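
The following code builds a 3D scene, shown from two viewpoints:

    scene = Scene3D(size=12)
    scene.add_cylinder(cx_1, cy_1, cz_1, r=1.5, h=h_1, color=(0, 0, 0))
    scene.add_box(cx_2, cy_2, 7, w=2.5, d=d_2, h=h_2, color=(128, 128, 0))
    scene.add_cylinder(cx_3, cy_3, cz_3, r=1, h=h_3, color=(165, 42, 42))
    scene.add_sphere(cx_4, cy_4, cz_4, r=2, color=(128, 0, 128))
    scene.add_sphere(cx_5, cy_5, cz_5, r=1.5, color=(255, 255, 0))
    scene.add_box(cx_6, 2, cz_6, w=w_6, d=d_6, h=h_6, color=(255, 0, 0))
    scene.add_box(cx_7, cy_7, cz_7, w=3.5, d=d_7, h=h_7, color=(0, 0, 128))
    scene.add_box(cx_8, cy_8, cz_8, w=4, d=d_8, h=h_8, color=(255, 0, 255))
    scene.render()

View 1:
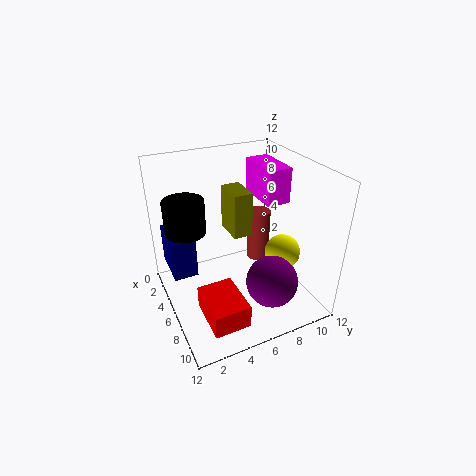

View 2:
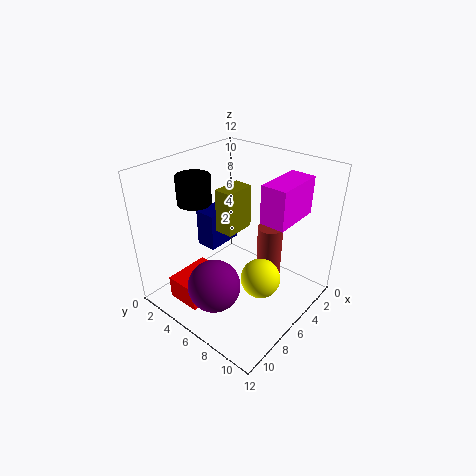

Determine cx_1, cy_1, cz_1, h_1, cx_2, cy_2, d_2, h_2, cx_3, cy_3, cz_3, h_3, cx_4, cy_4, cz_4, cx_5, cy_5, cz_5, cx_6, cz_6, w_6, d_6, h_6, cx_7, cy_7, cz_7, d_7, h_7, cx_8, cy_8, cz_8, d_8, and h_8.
cx_1 = 6.5
cy_1 = 1.5
cz_1 = 8
h_1 = 2.5
cx_2 = 5
cy_2 = 5
d_2 = 1.5
h_2 = 3.5
cx_3 = 5
cy_3 = 8.5
cz_3 = 3
h_3 = 4.5
cx_4 = 10
cy_4 = 7
cz_4 = 4
cx_5 = 7.5
cy_5 = 9.5
cz_5 = 4.5
cx_6 = 6.5
cz_6 = 0.5
w_6 = 4
d_6 = 3
h_6 = 2
cx_7 = 2
cy_7 = 0.5
cz_7 = 3
d_7 = 2
h_7 = 3.5
cx_8 = 2.5
cy_8 = 8.5
cz_8 = 8.5
d_8 = 2
h_8 = 3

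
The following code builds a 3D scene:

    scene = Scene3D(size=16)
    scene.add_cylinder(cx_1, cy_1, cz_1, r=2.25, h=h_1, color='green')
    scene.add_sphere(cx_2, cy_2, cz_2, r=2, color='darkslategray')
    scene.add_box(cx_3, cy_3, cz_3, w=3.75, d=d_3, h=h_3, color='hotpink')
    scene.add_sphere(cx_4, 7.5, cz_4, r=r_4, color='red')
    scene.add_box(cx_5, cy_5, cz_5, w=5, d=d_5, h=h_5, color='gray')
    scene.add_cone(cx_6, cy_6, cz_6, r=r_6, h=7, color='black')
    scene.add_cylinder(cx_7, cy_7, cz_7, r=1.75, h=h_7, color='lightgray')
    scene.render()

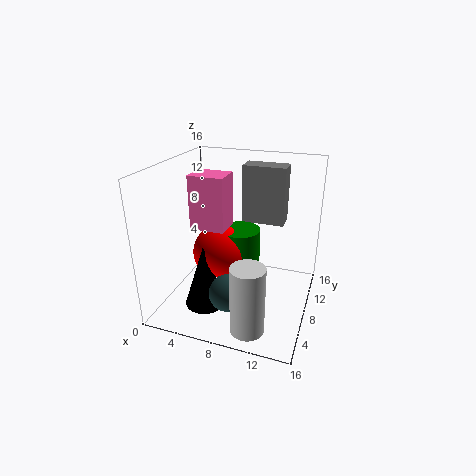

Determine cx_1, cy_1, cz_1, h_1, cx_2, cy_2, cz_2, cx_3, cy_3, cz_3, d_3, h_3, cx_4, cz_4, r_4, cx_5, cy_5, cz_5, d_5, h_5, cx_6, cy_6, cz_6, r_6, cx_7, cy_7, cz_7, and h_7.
cx_1 = 8; cy_1 = 8.75; cz_1 = 3; h_1 = 5.75; cx_2 = 8; cy_2 = 4.5; cz_2 = 3; cx_3 = 3.5; cy_3 = 5.5; cz_3 = 9.5; d_3 = 3; h_3 = 5.75; cx_4 = 6; cz_4 = 6.25; r_4 = 3; cx_5 = 7.25; cy_5 = 11.5; cz_5 = 8.5; d_5 = 2.5; h_5 = 6.75; cx_6 = 5.25; cy_6 = 4.75; cz_6 = 1; r_6 = 2.25; cx_7 = 11; cy_7 = 2.25; cz_7 = 0.75; h_7 = 7.25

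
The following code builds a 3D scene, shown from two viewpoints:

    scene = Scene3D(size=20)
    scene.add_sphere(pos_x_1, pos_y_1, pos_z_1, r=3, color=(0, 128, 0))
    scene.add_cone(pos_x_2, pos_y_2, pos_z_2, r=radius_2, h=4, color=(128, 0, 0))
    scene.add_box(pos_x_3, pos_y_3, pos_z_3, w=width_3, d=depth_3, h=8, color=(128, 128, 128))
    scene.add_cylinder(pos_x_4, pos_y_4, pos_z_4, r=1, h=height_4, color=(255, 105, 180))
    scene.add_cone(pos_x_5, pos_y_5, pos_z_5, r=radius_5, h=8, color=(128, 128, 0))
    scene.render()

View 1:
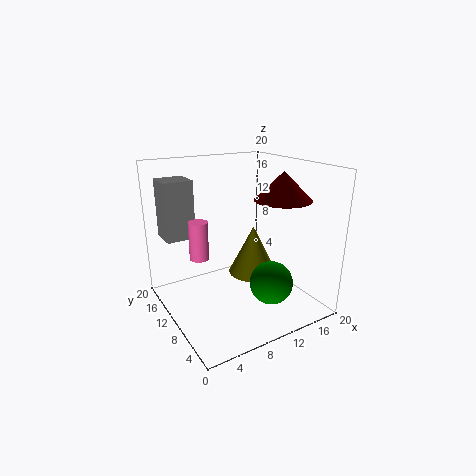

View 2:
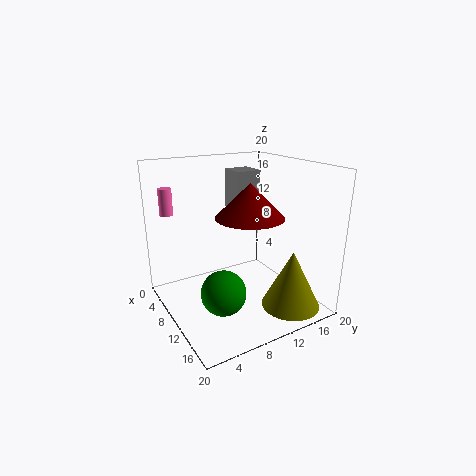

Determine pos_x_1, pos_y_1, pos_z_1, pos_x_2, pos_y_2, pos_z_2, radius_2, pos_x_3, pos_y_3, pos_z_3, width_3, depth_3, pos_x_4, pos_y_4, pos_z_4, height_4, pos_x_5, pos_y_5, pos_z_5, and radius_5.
pos_x_1 = 13
pos_y_1 = 6
pos_z_1 = 4
pos_x_2 = 16
pos_y_2 = 8
pos_z_2 = 15
radius_2 = 4
pos_x_3 = 1
pos_y_3 = 13
pos_z_3 = 10
width_3 = 4
depth_3 = 4
pos_x_4 = 1
pos_y_4 = 3
pos_z_4 = 12
height_4 = 4
pos_x_5 = 16
pos_y_5 = 15
pos_z_5 = 1
radius_5 = 4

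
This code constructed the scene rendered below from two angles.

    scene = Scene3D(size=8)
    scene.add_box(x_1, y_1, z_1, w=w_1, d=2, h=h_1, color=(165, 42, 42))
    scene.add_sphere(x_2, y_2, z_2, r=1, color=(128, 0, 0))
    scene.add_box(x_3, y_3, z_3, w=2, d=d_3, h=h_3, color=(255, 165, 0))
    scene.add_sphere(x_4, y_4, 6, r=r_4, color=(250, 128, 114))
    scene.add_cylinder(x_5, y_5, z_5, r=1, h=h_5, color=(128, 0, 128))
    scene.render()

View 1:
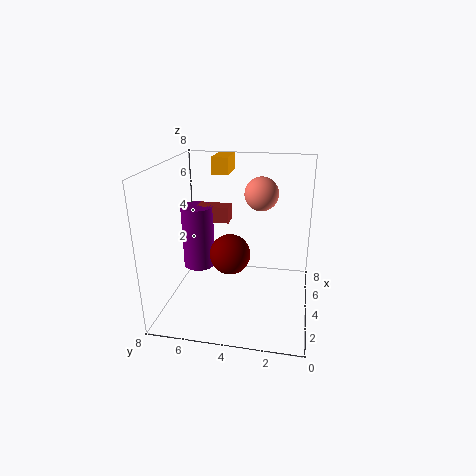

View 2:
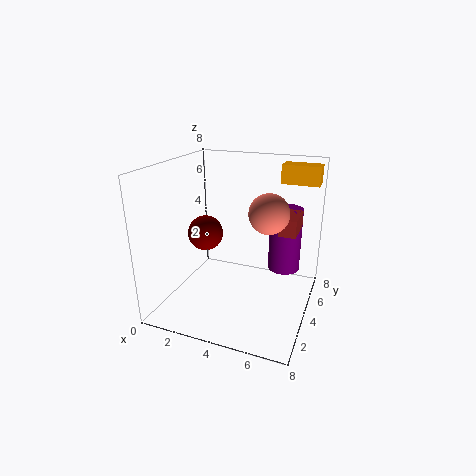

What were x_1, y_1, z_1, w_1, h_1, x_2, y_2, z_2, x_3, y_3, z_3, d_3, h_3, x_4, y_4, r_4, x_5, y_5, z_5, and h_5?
x_1 = 6, y_1 = 5, z_1 = 4, w_1 = 1, h_1 = 1, x_2 = 2, y_2 = 4, z_2 = 4, x_3 = 6, y_3 = 5, z_3 = 7, d_3 = 1, h_3 = 1, x_4 = 6, y_4 = 3, r_4 = 1, x_5 = 6, y_5 = 7, z_5 = 1, h_5 = 4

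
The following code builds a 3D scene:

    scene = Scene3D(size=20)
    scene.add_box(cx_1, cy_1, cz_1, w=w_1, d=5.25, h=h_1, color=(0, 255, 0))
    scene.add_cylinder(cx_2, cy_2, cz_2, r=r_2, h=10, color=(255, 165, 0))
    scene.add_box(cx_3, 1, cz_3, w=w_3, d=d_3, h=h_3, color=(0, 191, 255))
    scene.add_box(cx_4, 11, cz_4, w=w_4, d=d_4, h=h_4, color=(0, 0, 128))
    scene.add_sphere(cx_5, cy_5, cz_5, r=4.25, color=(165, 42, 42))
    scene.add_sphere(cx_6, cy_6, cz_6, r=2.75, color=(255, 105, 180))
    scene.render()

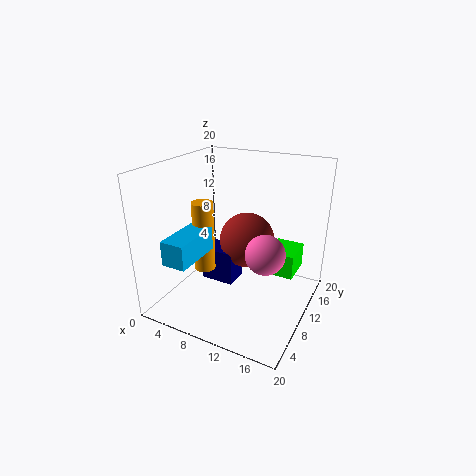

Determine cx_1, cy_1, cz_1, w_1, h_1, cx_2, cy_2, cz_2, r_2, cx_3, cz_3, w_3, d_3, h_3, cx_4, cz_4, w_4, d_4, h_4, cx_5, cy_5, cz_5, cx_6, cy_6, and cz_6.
cx_1 = 12.5; cy_1 = 14.5; cz_1 = 2.5; w_1 = 4.25; h_1 = 3.75; cx_2 = 5.5; cy_2 = 8.25; cz_2 = 5; r_2 = 1.5; cx_3 = 4; cz_3 = 8.75; w_3 = 3.25; d_3 = 6.75; h_3 = 3.25; cx_4 = 3; cz_4 = 1; w_4 = 5.25; d_4 = 3.75; h_4 = 5.25; cx_5 = 9; cy_5 = 15; cz_5 = 7.25; cx_6 = 14.25; cy_6 = 9.75; cz_6 = 8.5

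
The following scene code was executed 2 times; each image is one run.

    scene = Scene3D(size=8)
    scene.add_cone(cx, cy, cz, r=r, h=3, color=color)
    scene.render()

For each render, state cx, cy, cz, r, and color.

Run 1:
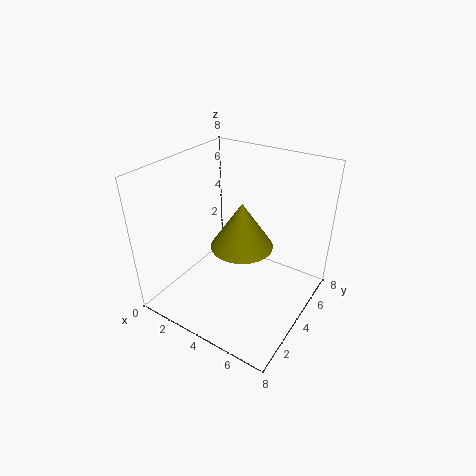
cx = 3, cy = 6, cz = 2, r = 2, color = 'olive'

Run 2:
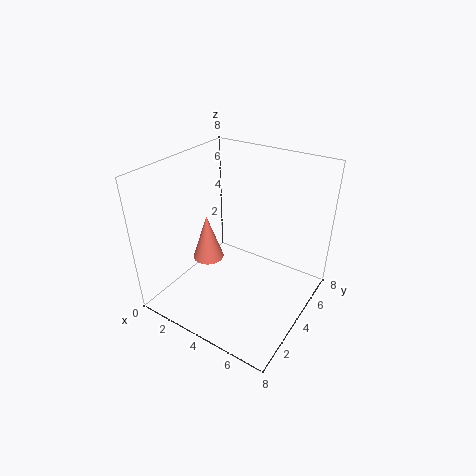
cx = 1, cy = 5, cz = 1, r = 1, color = 'salmon'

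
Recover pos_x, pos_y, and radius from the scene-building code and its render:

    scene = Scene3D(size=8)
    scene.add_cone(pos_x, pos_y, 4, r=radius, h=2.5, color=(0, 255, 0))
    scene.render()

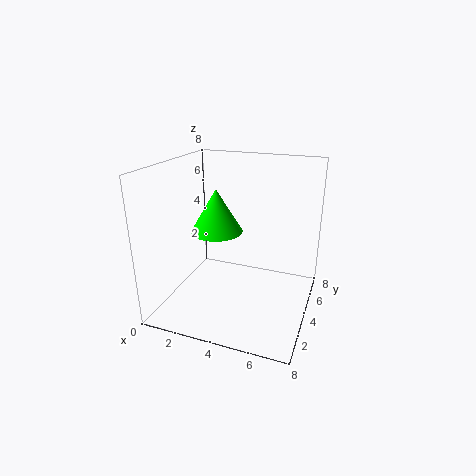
pos_x = 2.5
pos_y = 4.5
radius = 1.5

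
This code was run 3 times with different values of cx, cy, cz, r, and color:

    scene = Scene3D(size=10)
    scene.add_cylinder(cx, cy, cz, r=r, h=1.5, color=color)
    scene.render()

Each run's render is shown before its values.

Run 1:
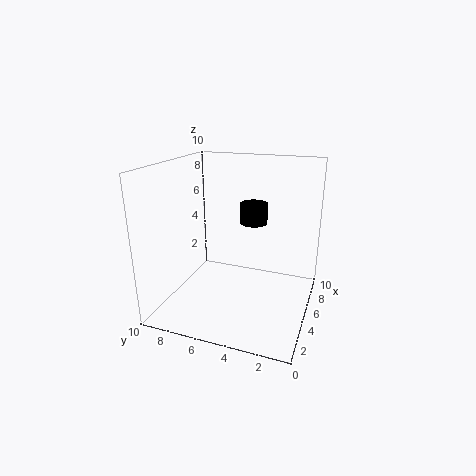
cx = 7; cy = 4.5; cz = 5.5; r = 1; color = 'black'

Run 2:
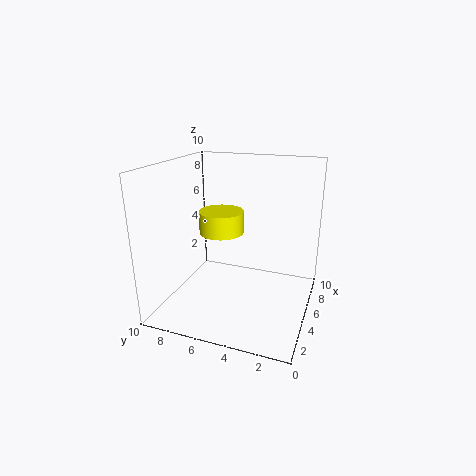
cx = 4.5; cy = 6; cz = 5.5; r = 1.5; color = 'yellow'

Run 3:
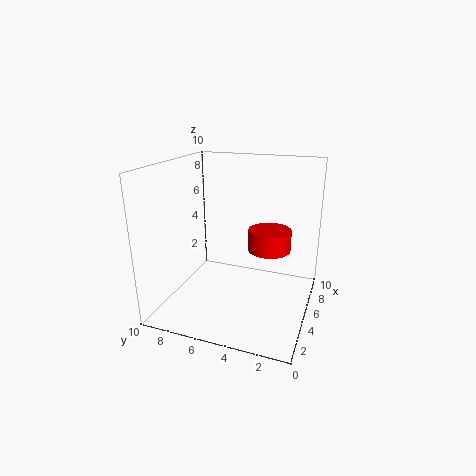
cx = 6; cy = 3; cz = 4; r = 1.5; color = 'red'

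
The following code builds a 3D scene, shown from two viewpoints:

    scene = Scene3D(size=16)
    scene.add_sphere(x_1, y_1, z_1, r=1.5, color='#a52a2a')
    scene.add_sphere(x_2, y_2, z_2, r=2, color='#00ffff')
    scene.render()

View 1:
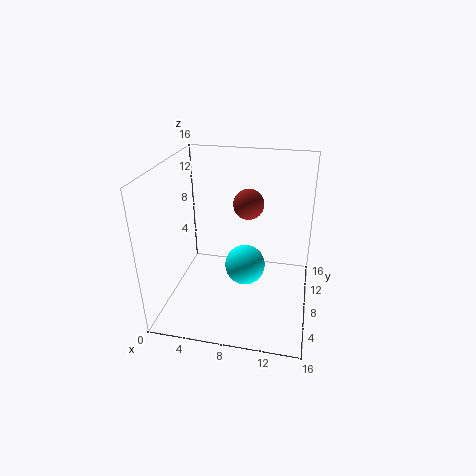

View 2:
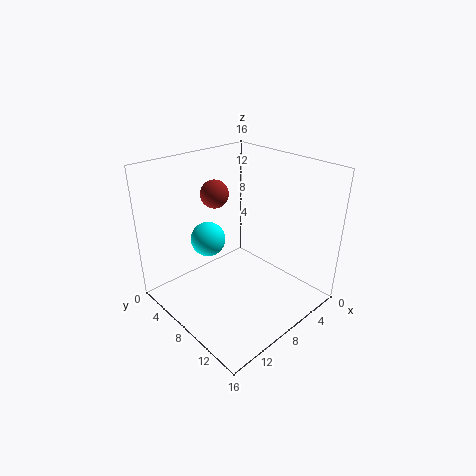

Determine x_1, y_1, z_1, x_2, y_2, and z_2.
x_1 = 9.5
y_1 = 6
z_1 = 13
x_2 = 9.5
y_2 = 4.5
z_2 = 7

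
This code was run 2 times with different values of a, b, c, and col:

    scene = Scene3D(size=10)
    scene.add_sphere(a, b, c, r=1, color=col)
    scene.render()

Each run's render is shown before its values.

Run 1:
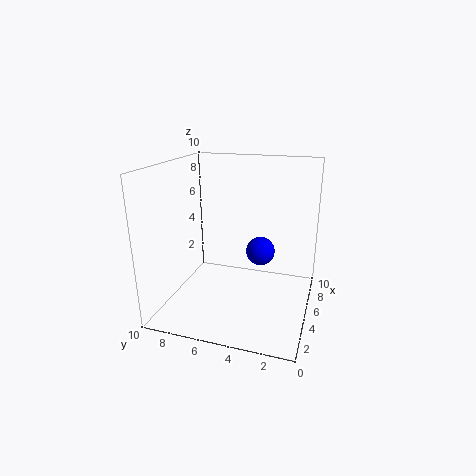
a = 5.5; b = 3.5; c = 4; col = 'blue'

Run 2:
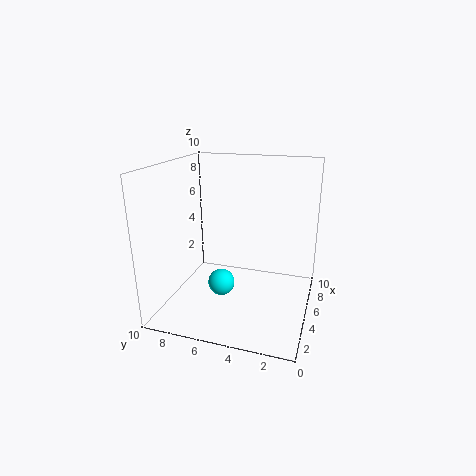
a = 5.5; b = 6.5; c = 1; col = 'cyan'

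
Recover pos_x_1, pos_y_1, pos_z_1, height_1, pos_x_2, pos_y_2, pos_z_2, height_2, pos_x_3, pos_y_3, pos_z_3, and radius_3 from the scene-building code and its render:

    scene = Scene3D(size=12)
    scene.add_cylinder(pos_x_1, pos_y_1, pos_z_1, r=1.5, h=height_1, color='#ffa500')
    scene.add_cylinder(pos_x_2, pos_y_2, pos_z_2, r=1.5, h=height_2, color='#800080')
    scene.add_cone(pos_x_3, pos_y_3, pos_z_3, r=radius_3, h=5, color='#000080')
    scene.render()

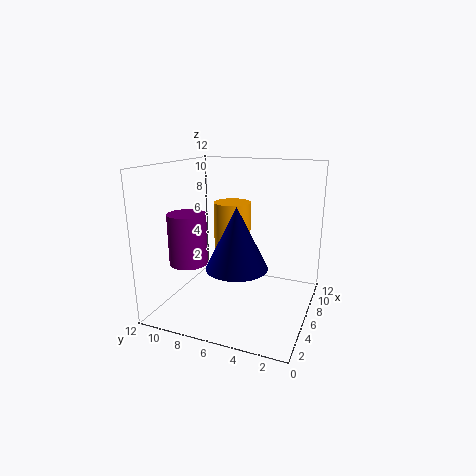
pos_x_1 = 6, pos_y_1 = 6.5, pos_z_1 = 4.5, height_1 = 4.5, pos_x_2 = 3, pos_y_2 = 9, pos_z_2 = 4.5, height_2 = 4, pos_x_3 = 4.5, pos_y_3 = 5.5, pos_z_3 = 4, radius_3 = 2.5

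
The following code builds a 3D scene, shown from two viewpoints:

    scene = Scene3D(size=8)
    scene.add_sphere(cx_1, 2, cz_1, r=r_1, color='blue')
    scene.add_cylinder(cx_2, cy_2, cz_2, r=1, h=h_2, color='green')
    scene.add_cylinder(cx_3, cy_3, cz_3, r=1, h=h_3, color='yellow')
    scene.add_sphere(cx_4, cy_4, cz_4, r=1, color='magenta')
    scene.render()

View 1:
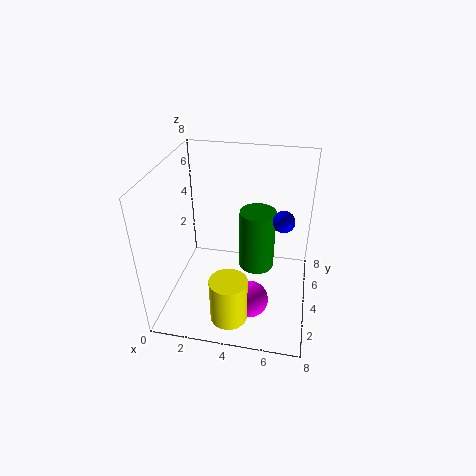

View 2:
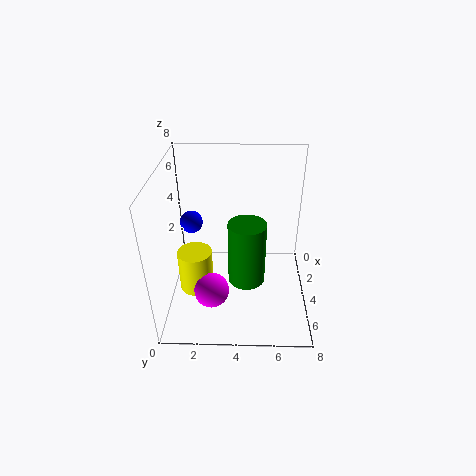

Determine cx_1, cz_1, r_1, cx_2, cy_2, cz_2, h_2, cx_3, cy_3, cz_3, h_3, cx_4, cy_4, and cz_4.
cx_1 = 6.5; cz_1 = 6.5; r_1 = 0.5; cx_2 = 5; cy_2 = 4.5; cz_2 = 2; h_2 = 3.5; cx_3 = 4; cy_3 = 1.5; cz_3 = 0.5; h_3 = 2.5; cx_4 = 5; cy_4 = 2.5; cz_4 = 1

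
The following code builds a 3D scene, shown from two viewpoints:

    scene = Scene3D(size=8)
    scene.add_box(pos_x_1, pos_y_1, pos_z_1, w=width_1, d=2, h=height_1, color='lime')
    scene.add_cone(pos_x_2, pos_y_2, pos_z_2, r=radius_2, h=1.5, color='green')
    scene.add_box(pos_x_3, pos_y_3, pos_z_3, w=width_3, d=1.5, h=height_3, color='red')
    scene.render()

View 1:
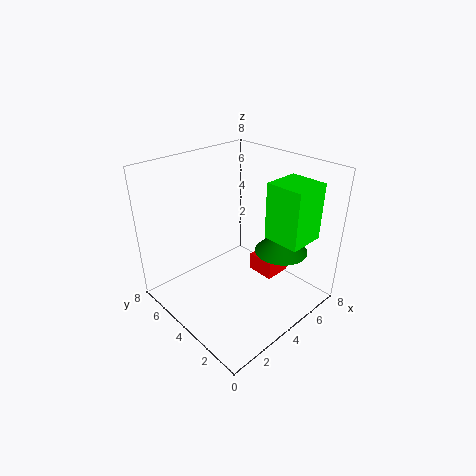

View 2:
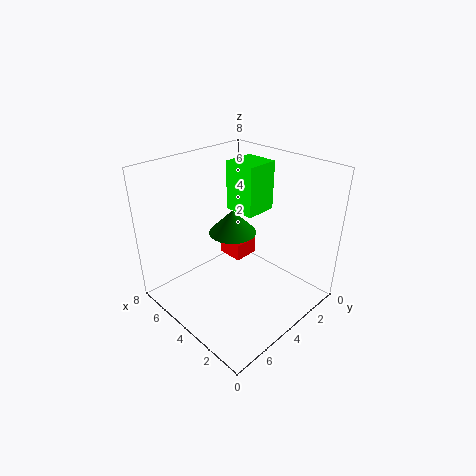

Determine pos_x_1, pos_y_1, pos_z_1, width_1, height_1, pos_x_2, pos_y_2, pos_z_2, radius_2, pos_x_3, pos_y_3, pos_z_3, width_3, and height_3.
pos_x_1 = 4.5, pos_y_1 = 0.5, pos_z_1 = 4.5, width_1 = 2, height_1 = 3, pos_x_2 = 6, pos_y_2 = 2.5, pos_z_2 = 3, radius_2 = 1.5, pos_x_3 = 4.5, pos_y_3 = 2, pos_z_3 = 2, width_3 = 1.5, height_3 = 1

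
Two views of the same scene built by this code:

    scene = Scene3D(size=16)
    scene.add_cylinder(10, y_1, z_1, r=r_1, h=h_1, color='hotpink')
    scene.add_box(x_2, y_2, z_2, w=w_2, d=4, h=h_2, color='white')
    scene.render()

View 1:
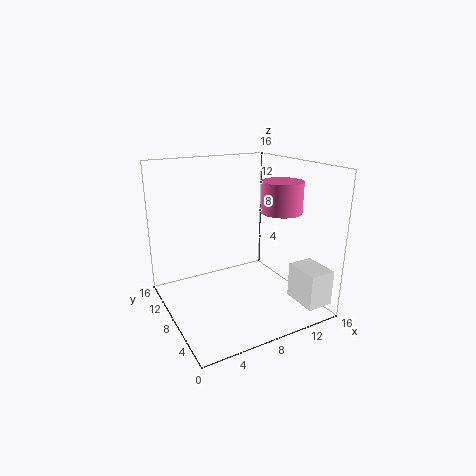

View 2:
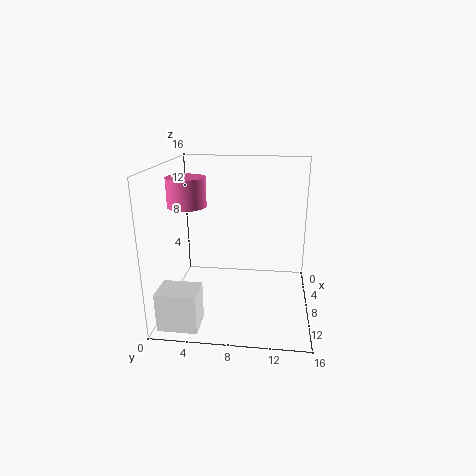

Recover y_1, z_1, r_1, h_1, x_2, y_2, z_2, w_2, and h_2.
y_1 = 3
z_1 = 12
r_1 = 2
h_1 = 3
x_2 = 13
y_2 = 1
z_2 = 1
w_2 = 3
h_2 = 4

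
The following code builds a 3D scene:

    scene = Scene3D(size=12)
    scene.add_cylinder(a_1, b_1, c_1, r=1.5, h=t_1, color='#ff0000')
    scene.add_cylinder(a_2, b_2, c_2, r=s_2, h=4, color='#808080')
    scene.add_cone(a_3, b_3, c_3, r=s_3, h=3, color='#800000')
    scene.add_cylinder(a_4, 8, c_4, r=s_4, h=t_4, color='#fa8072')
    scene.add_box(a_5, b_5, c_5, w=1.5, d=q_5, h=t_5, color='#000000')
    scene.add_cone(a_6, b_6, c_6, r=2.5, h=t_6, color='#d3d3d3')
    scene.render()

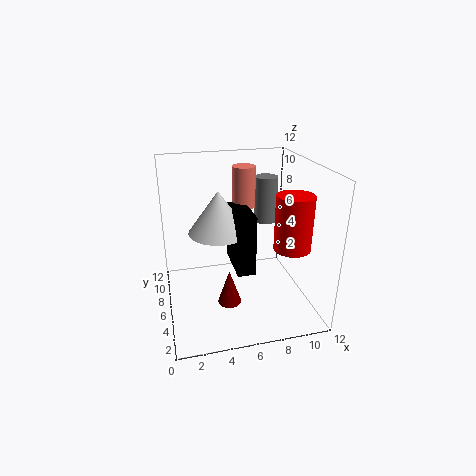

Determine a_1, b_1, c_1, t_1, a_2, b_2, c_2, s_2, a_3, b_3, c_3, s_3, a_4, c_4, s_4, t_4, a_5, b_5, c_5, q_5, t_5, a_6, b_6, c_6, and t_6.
a_1 = 10, b_1 = 4, c_1 = 5.5, t_1 = 4.5, a_2 = 9, b_2 = 8, c_2 = 6.5, s_2 = 1, a_3 = 5, b_3 = 5, c_3 = 0.5, s_3 = 1, a_4 = 7, c_4 = 8, s_4 = 1, t_4 = 3.5, a_5 = 5.5, b_5 = 4, c_5 = 3.5, q_5 = 4, t_5 = 5, a_6 = 4.5, b_6 = 6.5, c_6 = 6.5, t_6 = 3.5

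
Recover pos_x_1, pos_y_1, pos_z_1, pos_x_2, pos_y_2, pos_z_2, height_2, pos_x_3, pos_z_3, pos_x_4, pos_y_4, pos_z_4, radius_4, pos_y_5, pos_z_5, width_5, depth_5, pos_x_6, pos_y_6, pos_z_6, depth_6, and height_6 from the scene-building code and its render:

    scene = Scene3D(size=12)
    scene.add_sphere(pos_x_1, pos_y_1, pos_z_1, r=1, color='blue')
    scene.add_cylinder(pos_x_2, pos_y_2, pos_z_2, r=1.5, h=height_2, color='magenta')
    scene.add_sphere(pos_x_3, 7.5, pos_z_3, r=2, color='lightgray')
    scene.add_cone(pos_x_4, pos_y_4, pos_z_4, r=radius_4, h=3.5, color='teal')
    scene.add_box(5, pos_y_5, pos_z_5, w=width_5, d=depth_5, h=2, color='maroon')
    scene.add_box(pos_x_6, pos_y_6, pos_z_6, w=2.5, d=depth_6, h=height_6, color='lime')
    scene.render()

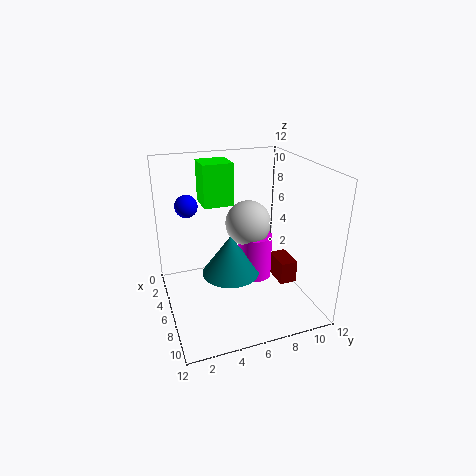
pos_x_1 = 2.5, pos_y_1 = 2.5, pos_z_1 = 8, pos_x_2 = 5, pos_y_2 = 8, pos_z_2 = 1.5, height_2 = 4, pos_x_3 = 4.5, pos_z_3 = 6.5, pos_x_4 = 5.5, pos_y_4 = 5.5, pos_z_4 = 2.5, radius_4 = 2.5, pos_y_5 = 9.5, pos_z_5 = 1.5, width_5 = 2.5, depth_5 = 1.5, pos_x_6 = 2.5, pos_y_6 = 3.5, pos_z_6 = 8.5, depth_6 = 2.5, height_6 = 3.5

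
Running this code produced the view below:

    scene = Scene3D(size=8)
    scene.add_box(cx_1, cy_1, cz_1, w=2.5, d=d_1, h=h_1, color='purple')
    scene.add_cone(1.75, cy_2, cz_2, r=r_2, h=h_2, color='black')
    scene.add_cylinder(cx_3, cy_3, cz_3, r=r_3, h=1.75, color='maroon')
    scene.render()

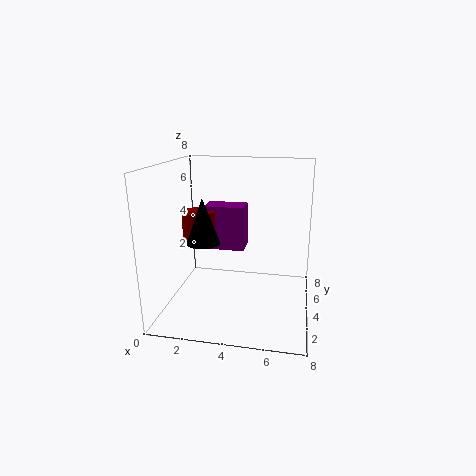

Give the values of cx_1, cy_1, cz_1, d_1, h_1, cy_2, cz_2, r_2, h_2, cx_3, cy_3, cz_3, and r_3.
cx_1 = 1.5; cy_1 = 5.75; cz_1 = 2.5; d_1 = 1.5; h_1 = 2.75; cy_2 = 4.75; cz_2 = 3.25; r_2 = 1; h_2 = 2.75; cx_3 = 1.25; cy_3 = 5.5; cz_3 = 3.25; r_3 = 1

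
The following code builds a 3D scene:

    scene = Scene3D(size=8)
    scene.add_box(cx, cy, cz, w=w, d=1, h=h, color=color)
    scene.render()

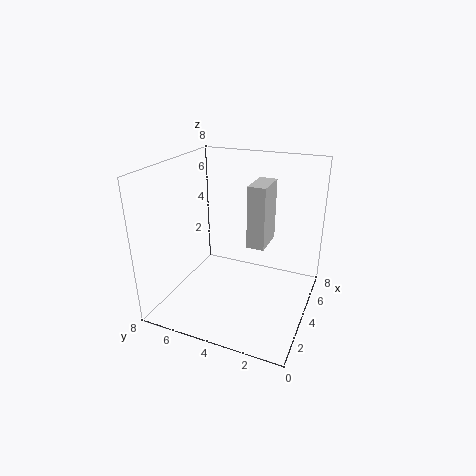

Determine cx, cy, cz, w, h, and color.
cx = 4, cy = 2.5, cz = 3.5, w = 2, h = 3.5, color = 'lightgray'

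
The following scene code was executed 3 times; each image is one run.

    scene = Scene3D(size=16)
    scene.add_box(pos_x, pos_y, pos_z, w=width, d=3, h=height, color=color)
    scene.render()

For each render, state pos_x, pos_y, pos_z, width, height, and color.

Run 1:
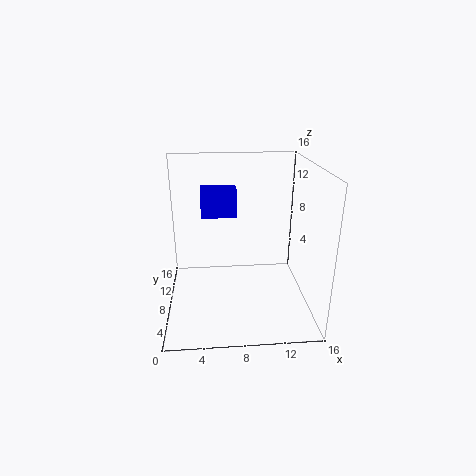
pos_x = 4, pos_y = 9, pos_z = 10, width = 4, height = 3, color = 'blue'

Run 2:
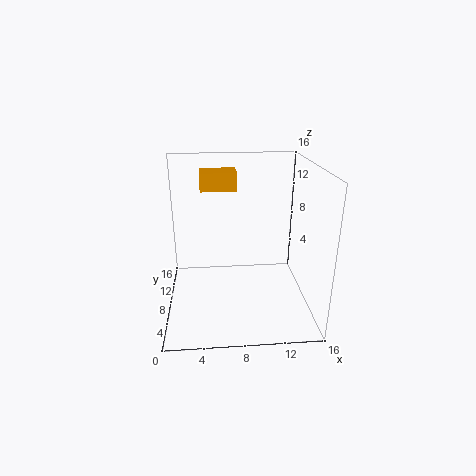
pos_x = 4, pos_y = 9, pos_z = 13, width = 4, height = 2, color = 'orange'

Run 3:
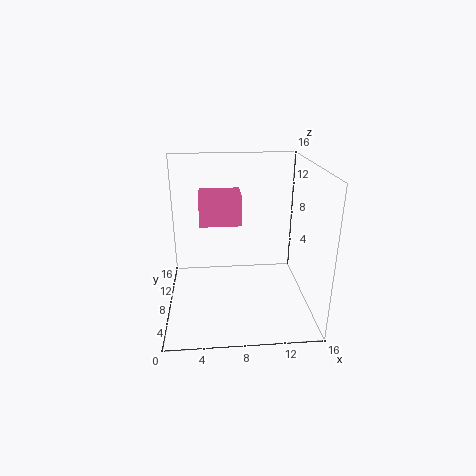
pos_x = 4, pos_y = 4, pos_z = 11, width = 4, height = 3, color = 'hotpink'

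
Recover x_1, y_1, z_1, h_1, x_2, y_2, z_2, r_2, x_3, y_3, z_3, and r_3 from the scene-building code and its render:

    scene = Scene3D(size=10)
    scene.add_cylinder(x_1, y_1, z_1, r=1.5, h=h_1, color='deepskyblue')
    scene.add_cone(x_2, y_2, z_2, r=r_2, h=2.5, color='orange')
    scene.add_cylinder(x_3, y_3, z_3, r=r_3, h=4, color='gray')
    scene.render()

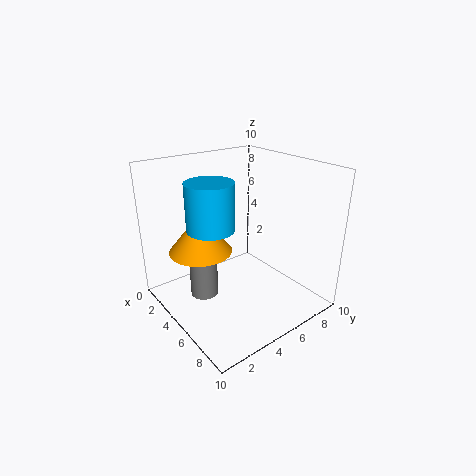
x_1 = 5.5; y_1 = 2.5; z_1 = 6.5; h_1 = 3; x_2 = 5; y_2 = 2; z_2 = 5; r_2 = 2; x_3 = 3.5; y_3 = 3; z_3 = 0.5; r_3 = 1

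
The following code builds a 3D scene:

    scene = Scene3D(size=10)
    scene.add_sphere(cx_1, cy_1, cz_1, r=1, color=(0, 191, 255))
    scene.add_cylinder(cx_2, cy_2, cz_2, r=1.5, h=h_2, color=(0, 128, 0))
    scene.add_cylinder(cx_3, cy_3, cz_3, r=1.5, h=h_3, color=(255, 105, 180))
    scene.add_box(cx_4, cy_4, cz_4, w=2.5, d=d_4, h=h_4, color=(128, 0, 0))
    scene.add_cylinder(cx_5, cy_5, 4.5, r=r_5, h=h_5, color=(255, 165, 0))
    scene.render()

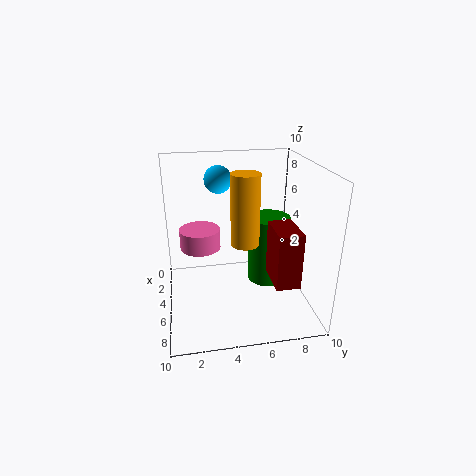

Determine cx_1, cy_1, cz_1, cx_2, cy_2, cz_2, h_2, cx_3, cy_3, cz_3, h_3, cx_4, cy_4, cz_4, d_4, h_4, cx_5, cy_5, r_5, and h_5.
cx_1 = 2.5, cy_1 = 4, cz_1 = 8.5, cx_2 = 4, cy_2 = 7.5, cz_2 = 1, h_2 = 5, cx_3 = 3, cy_3 = 2.5, cz_3 = 3.5, h_3 = 1.5, cx_4 = 7, cy_4 = 6.5, cz_4 = 3.5, d_4 = 1.5, h_4 = 3.5, cx_5 = 5, cy_5 = 5.5, r_5 = 1, h_5 = 5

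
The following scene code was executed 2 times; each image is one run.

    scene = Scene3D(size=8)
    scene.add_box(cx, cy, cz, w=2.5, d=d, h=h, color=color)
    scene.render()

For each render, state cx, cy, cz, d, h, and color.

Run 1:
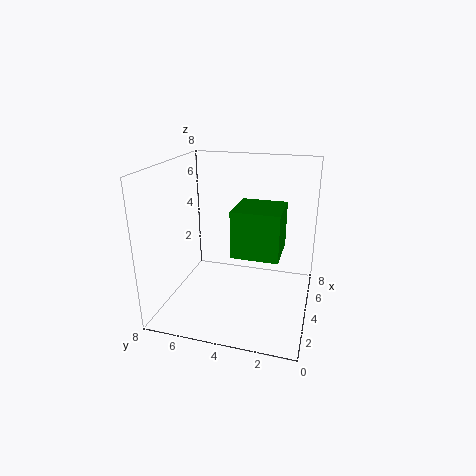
cx = 2.5
cy = 1.5
cz = 3.5
d = 2.5
h = 2.5
color = 'green'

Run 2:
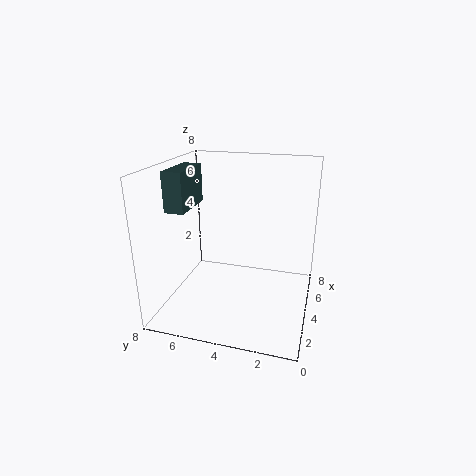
cx = 1.5
cy = 6
cz = 6
d = 1
h = 2
color = 'darkslategray'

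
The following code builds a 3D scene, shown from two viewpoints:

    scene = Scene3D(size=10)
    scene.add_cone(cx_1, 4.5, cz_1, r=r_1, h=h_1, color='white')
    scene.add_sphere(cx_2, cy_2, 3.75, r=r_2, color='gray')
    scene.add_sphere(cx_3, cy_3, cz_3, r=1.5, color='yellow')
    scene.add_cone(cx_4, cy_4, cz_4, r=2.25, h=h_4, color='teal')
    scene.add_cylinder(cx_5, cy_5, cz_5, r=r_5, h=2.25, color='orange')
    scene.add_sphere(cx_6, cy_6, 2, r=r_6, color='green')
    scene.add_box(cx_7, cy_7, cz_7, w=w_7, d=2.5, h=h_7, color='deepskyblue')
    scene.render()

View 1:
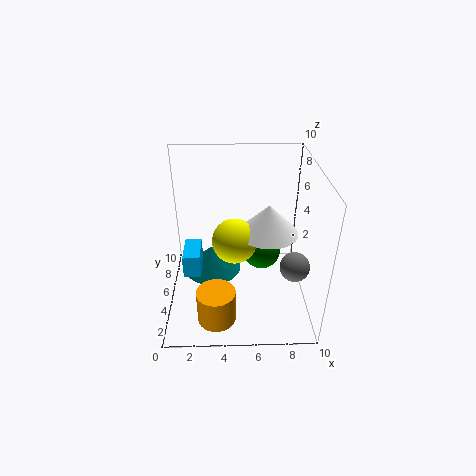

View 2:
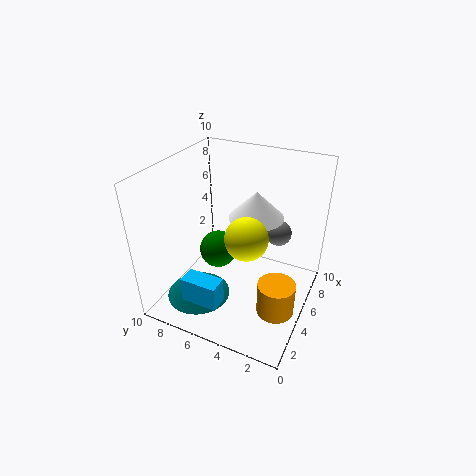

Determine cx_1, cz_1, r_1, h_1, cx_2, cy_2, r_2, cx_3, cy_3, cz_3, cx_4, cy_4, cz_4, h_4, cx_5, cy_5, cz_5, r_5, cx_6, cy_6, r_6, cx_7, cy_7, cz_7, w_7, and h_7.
cx_1 = 7
cz_1 = 5.75
r_1 = 2
h_1 = 2
cx_2 = 8.75
cy_2 = 3.25
r_2 = 1
cx_3 = 4.75
cy_3 = 4.25
cz_3 = 5.25
cx_4 = 3
cy_4 = 7.25
cz_4 = 0.75
h_4 = 2
cx_5 = 3.5
cy_5 = 1.5
cz_5 = 1
r_5 = 1.25
cx_6 = 7
cy_6 = 7.75
r_6 = 1.5
cx_7 = 1
cy_7 = 4.75
cz_7 = 1.75
w_7 = 1.25
h_7 = 1.75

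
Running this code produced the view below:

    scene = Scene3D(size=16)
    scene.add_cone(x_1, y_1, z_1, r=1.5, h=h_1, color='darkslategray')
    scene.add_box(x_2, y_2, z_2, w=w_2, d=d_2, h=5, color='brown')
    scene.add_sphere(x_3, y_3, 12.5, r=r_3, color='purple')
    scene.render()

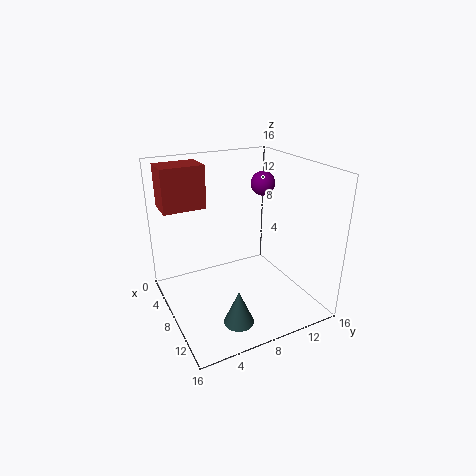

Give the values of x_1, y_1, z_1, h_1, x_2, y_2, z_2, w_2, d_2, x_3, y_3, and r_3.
x_1 = 14
y_1 = 5
z_1 = 2
h_1 = 3.5
x_2 = 0.5
y_2 = 1
z_2 = 10.5
w_2 = 3.5
d_2 = 5
x_3 = 4
y_3 = 13.5
r_3 = 1.5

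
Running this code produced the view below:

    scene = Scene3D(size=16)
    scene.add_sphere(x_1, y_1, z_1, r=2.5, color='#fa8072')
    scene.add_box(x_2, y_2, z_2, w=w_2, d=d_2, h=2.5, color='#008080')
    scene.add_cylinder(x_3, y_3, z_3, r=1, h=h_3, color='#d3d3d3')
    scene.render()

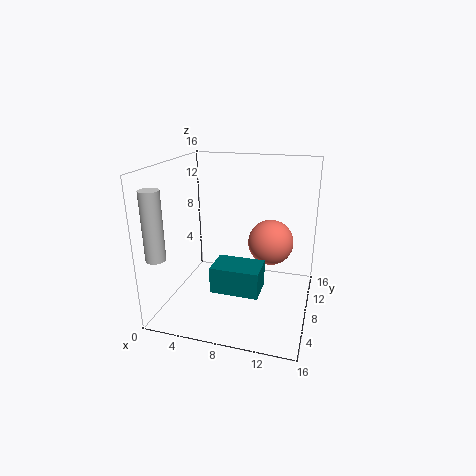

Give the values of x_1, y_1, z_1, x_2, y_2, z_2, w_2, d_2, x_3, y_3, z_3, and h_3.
x_1 = 11.5
y_1 = 9
z_1 = 7.5
x_2 = 7.5
y_2 = 0.5
z_2 = 5.5
w_2 = 4.5
d_2 = 3
x_3 = 1.5
y_3 = 1.5
z_3 = 7.5
h_3 = 7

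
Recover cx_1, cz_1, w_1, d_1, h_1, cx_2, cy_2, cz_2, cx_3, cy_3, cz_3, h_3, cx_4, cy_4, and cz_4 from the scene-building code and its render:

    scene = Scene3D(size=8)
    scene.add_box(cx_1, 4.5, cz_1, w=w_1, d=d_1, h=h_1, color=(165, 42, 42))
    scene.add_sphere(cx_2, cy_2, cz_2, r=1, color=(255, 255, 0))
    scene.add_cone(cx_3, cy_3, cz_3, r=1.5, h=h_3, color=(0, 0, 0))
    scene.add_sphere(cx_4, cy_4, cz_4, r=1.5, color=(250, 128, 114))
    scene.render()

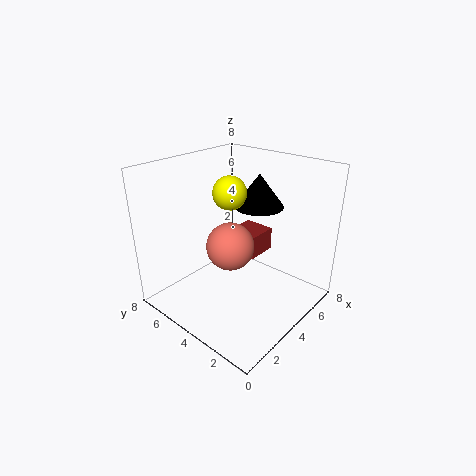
cx_1 = 6
cz_1 = 1.5
w_1 = 2
d_1 = 2
h_1 = 1.5
cx_2 = 5
cy_2 = 5.5
cz_2 = 6
cx_3 = 6.5
cy_3 = 4.5
cz_3 = 5
h_3 = 2
cx_4 = 5
cy_4 = 5.5
cz_4 = 2.5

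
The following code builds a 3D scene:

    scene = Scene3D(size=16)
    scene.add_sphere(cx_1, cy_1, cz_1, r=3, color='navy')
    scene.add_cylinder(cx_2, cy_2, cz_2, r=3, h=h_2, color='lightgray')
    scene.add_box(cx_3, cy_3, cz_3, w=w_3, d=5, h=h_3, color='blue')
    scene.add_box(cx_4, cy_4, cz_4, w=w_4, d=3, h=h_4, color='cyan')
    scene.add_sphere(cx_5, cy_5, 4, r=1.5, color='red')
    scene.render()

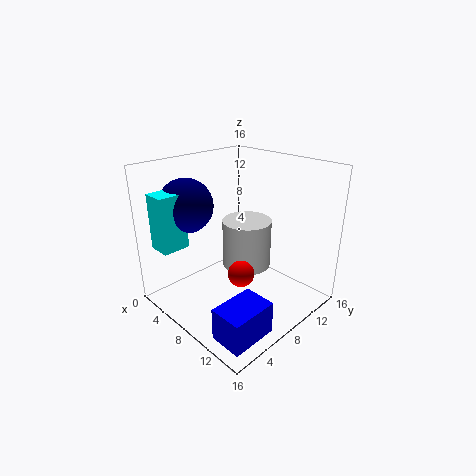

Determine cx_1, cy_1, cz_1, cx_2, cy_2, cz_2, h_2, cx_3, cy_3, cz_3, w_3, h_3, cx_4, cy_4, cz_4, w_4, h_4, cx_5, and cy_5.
cx_1 = 3.5, cy_1 = 4.5, cz_1 = 11.5, cx_2 = 6, cy_2 = 11.5, cz_2 = 2.5, h_2 = 6, cx_3 = 11.5, cy_3 = 1, cz_3 = 0.5, w_3 = 3.5, h_3 = 3.5, cx_4 = 2.5, cy_4 = 0.5, cz_4 = 7.5, w_4 = 2.5, h_4 = 6, cx_5 = 9, cy_5 = 7.5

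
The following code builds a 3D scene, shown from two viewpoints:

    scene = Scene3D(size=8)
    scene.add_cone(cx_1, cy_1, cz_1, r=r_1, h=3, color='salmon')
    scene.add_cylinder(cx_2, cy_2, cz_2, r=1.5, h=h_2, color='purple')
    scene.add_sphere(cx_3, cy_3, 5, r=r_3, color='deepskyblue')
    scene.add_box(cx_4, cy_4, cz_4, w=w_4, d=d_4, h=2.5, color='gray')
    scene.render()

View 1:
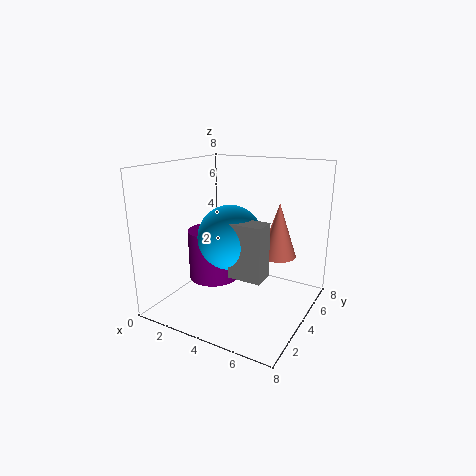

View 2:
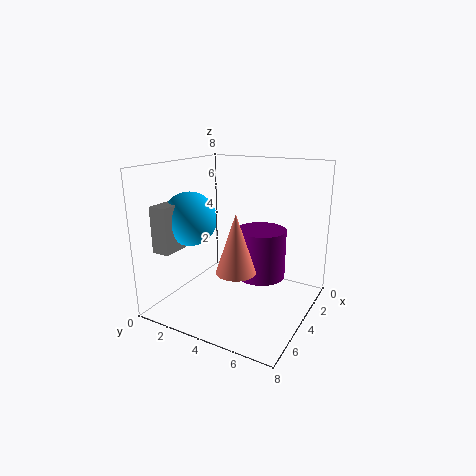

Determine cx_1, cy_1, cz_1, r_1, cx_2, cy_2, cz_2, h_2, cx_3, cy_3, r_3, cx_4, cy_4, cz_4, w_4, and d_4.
cx_1 = 6, cy_1 = 5, cz_1 = 3, r_1 = 1, cx_2 = 2, cy_2 = 4.5, cz_2 = 1, h_2 = 3, cx_3 = 5, cy_3 = 1.5, r_3 = 1.5, cx_4 = 5.5, cy_4 = 0.5, cz_4 = 3.5, w_4 = 1.5, d_4 = 1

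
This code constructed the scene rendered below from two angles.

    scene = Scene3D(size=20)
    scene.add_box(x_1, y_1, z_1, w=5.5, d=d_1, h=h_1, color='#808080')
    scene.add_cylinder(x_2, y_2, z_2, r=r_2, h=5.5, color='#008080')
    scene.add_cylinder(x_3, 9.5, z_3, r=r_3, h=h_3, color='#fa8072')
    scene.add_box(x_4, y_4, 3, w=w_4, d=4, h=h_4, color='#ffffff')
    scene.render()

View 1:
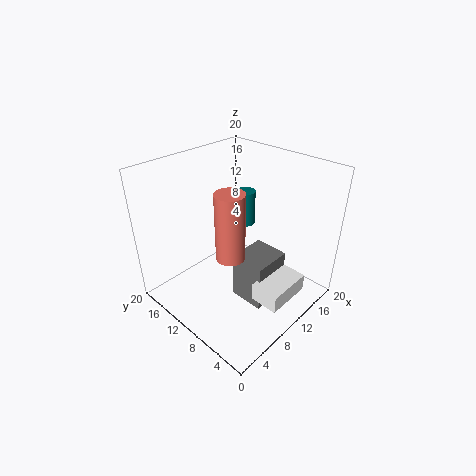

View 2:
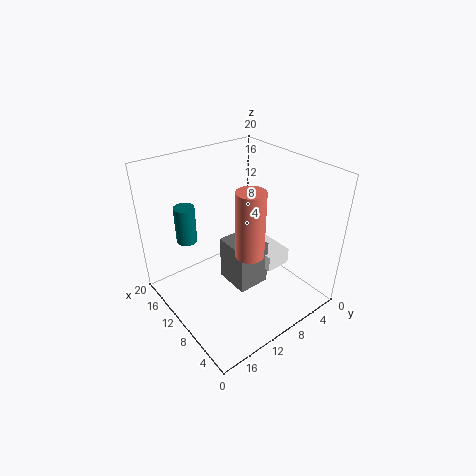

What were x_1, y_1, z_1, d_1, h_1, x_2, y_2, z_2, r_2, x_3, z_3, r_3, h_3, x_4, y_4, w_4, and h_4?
x_1 = 9, y_1 = 5, z_1 = 0.5, d_1 = 5, h_1 = 7, x_2 = 16.5, y_2 = 14.5, z_2 = 8, r_2 = 1.5, x_3 = 8, z_3 = 8, r_3 = 2, h_3 = 9.5, x_4 = 8, y_4 = 1.5, w_4 = 6.5, h_4 = 2.5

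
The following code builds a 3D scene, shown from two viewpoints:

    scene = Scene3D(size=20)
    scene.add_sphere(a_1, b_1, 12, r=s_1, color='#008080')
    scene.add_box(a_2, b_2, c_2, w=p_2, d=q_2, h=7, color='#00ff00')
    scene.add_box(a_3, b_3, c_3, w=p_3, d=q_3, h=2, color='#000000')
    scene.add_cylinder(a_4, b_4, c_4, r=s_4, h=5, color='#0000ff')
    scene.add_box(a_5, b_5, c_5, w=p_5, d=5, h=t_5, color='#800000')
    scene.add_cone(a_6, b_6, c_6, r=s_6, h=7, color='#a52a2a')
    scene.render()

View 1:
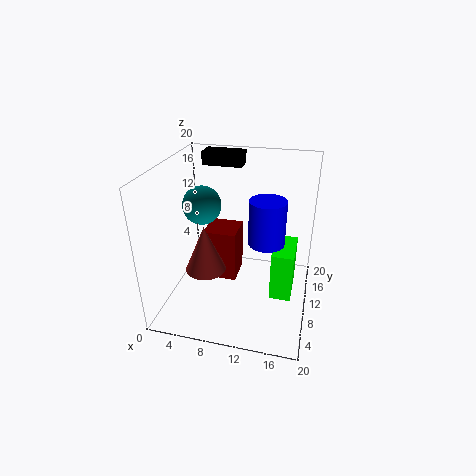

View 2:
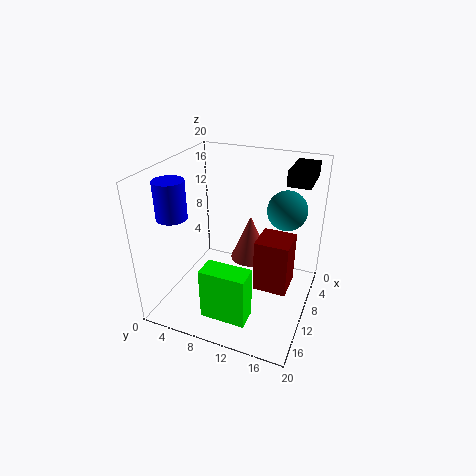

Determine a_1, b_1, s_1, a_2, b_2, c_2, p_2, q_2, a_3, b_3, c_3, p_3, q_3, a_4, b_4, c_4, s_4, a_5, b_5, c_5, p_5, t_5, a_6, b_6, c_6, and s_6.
a_1 = 3
b_1 = 15
s_1 = 3
a_2 = 15
b_2 = 8
c_2 = 2
p_2 = 3
q_2 = 6
a_3 = 3
b_3 = 16
c_3 = 18
p_3 = 6
q_3 = 3
a_4 = 15
b_4 = 3
c_4 = 14
s_4 = 2
a_5 = 4
b_5 = 12
c_5 = 1
p_5 = 5
t_5 = 8
a_6 = 5
b_6 = 10
c_6 = 4
s_6 = 3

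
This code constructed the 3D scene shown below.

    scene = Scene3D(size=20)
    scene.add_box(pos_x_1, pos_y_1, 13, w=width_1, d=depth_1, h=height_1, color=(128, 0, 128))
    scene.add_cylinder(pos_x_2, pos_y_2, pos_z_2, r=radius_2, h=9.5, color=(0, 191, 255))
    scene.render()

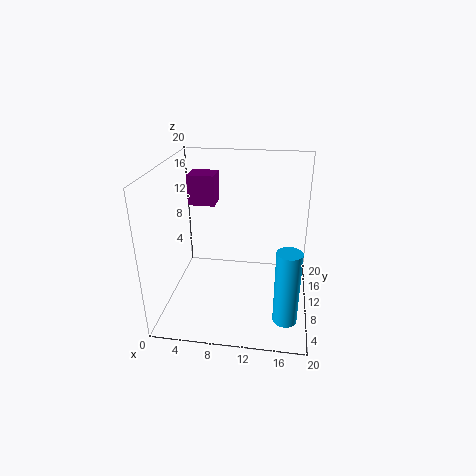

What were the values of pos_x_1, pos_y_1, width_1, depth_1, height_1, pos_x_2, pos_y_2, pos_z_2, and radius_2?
pos_x_1 = 2; pos_y_1 = 13.5; width_1 = 4; depth_1 = 3.5; height_1 = 4.5; pos_x_2 = 17; pos_y_2 = 2.5; pos_z_2 = 3; radius_2 = 1.5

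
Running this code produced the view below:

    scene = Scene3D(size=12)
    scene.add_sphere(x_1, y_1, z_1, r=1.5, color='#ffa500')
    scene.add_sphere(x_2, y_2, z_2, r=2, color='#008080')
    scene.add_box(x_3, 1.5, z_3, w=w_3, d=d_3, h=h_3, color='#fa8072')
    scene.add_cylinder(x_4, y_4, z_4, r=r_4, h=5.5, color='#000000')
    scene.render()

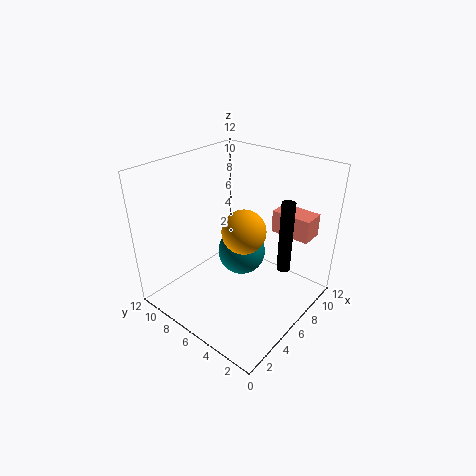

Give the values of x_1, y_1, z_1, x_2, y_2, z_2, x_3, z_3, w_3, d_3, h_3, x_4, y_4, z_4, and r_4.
x_1 = 3, y_1 = 3, z_1 = 9, x_2 = 6.5, y_2 = 6, z_2 = 4.5, x_3 = 9.5, z_3 = 5.5, w_3 = 2, d_3 = 3.5, h_3 = 2, x_4 = 6, y_4 = 1.5, z_4 = 5, r_4 = 0.5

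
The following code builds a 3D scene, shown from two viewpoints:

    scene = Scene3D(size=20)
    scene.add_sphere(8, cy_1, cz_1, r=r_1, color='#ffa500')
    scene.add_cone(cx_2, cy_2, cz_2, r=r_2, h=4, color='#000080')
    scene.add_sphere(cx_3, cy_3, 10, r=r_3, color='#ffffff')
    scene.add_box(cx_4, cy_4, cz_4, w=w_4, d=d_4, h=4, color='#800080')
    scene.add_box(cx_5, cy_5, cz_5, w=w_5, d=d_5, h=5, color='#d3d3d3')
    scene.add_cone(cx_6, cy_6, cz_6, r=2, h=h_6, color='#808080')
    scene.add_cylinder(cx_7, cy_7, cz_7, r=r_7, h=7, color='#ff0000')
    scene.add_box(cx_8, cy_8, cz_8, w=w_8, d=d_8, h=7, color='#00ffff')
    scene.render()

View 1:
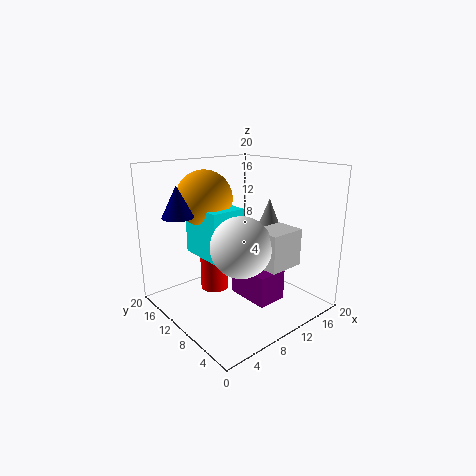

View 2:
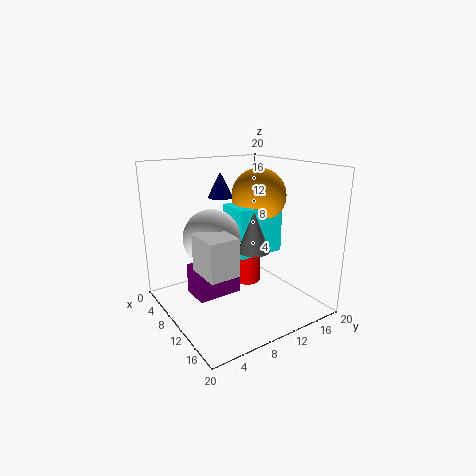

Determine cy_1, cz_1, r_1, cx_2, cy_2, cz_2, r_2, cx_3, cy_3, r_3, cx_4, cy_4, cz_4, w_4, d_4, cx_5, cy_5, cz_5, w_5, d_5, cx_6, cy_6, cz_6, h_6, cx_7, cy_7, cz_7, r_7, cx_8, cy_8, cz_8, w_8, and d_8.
cy_1 = 15; cz_1 = 15; r_1 = 4; cx_2 = 2; cy_2 = 12; cz_2 = 14; r_2 = 2; cx_3 = 8; cy_3 = 7; r_3 = 4; cx_4 = 8; cy_4 = 3; cz_4 = 3; w_4 = 4; d_4 = 6; cx_5 = 10; cy_5 = 3; cz_5 = 7; w_5 = 5; d_5 = 4; cx_6 = 15; cy_6 = 9; cz_6 = 10; h_6 = 5; cx_7 = 8; cy_7 = 13; cz_7 = 2; r_7 = 2; cx_8 = 6; cy_8 = 10; cz_8 = 7; w_8 = 5; d_8 = 7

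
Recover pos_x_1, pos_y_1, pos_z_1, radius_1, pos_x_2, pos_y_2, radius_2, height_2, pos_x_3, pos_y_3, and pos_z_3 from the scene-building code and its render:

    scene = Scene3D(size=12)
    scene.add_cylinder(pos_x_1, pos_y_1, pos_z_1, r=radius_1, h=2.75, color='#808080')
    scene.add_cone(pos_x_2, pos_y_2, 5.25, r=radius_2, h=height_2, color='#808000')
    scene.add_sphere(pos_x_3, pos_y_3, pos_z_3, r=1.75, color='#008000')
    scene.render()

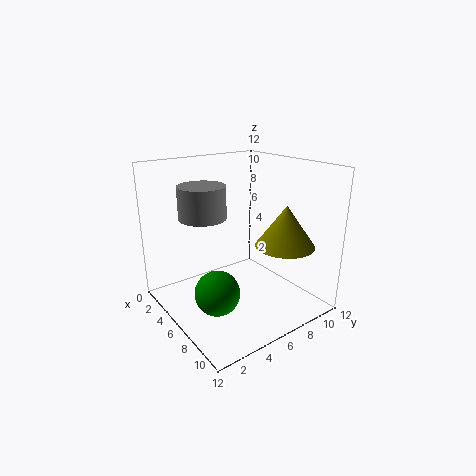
pos_x_1 = 3.75; pos_y_1 = 4; pos_z_1 = 7.5; radius_1 = 2; pos_x_2 = 8.25; pos_y_2 = 9.25; radius_2 = 2.5; height_2 = 3.5; pos_x_3 = 7.75; pos_y_3 = 2.75; pos_z_3 = 2.75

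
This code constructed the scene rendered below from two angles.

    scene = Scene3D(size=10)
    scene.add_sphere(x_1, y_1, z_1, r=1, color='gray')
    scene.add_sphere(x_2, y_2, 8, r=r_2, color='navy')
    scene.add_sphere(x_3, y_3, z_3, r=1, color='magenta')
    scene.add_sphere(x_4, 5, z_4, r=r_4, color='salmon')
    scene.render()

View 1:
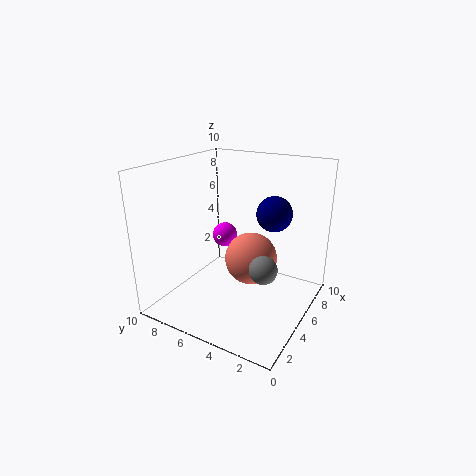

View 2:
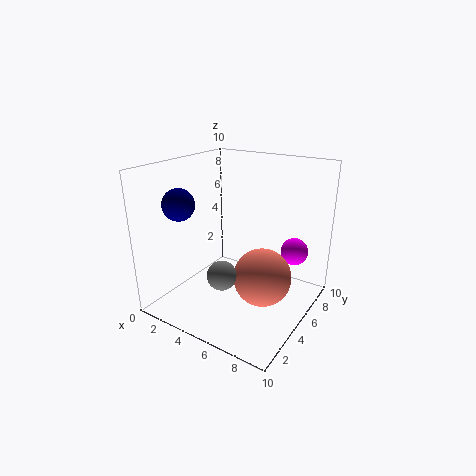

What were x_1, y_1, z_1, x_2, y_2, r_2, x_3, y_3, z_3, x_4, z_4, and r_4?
x_1 = 5; y_1 = 3; z_1 = 3; x_2 = 3; y_2 = 1.5; r_2 = 1; x_3 = 8; y_3 = 8; z_3 = 3.5; x_4 = 7; z_4 = 2.5; r_4 = 2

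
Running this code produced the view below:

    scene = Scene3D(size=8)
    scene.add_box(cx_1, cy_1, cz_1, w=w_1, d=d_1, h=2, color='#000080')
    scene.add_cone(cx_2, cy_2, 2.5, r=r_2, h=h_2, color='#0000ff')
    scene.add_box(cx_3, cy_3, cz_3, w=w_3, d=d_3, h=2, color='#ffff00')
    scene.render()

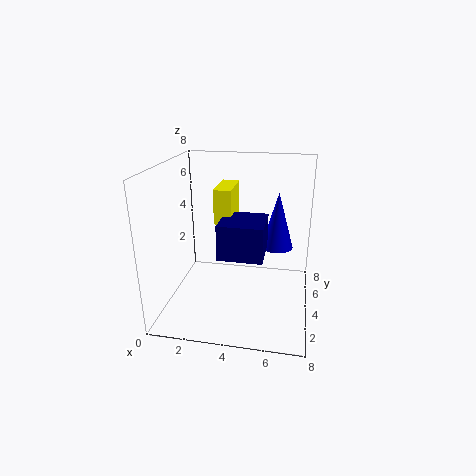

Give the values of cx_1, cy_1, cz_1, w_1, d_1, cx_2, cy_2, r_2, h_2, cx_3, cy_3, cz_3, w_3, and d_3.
cx_1 = 3; cy_1 = 3; cz_1 = 3; w_1 = 2.5; d_1 = 2.5; cx_2 = 6; cy_2 = 6.5; r_2 = 1; h_2 = 3.5; cx_3 = 2.5; cy_3 = 4.5; cz_3 = 4.5; w_3 = 1; d_3 = 2.5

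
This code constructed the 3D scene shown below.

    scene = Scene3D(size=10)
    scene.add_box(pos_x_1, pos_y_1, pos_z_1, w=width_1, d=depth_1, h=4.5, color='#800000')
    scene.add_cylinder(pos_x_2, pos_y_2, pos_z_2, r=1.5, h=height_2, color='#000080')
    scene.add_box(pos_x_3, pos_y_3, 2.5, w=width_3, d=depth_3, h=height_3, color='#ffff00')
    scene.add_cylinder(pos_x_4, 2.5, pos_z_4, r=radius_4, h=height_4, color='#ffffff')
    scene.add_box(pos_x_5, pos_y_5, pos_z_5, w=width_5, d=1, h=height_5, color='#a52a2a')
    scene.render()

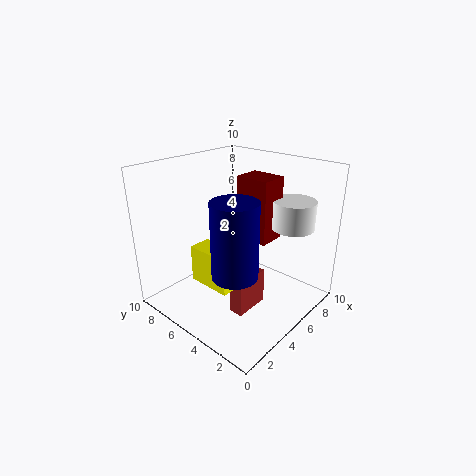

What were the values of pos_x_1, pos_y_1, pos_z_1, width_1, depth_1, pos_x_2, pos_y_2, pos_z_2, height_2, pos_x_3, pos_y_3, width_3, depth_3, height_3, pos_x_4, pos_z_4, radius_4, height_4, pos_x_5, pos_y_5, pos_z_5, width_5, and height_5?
pos_x_1 = 6; pos_y_1 = 3.5; pos_z_1 = 4.5; width_1 = 2; depth_1 = 2.5; pos_x_2 = 3; pos_y_2 = 3.5; pos_z_2 = 3.5; height_2 = 5; pos_x_3 = 2; pos_y_3 = 3.5; width_3 = 1.5; depth_3 = 3; height_3 = 2.5; pos_x_4 = 8; pos_z_4 = 5.5; radius_4 = 1.5; height_4 = 2; pos_x_5 = 3; pos_y_5 = 3; pos_z_5 = 0.5; width_5 = 2.5; height_5 = 2.5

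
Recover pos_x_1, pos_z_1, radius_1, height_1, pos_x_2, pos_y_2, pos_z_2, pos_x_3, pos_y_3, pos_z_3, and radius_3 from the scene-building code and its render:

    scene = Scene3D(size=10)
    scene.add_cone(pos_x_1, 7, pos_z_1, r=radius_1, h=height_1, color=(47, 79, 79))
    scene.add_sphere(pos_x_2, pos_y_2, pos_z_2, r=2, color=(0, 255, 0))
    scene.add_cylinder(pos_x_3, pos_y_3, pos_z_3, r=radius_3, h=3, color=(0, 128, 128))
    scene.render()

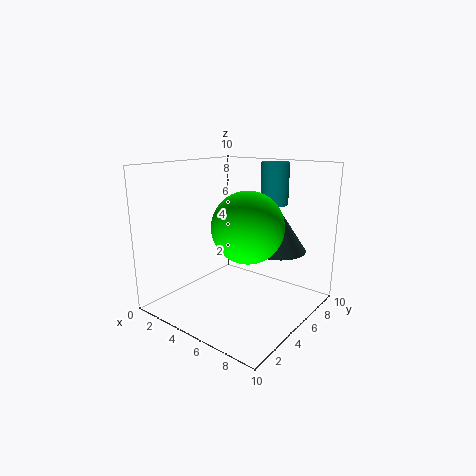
pos_x_1 = 7; pos_z_1 = 4; radius_1 = 2; height_1 = 3; pos_x_2 = 8; pos_y_2 = 2; pos_z_2 = 7; pos_x_3 = 6; pos_y_3 = 8; pos_z_3 = 7; radius_3 = 1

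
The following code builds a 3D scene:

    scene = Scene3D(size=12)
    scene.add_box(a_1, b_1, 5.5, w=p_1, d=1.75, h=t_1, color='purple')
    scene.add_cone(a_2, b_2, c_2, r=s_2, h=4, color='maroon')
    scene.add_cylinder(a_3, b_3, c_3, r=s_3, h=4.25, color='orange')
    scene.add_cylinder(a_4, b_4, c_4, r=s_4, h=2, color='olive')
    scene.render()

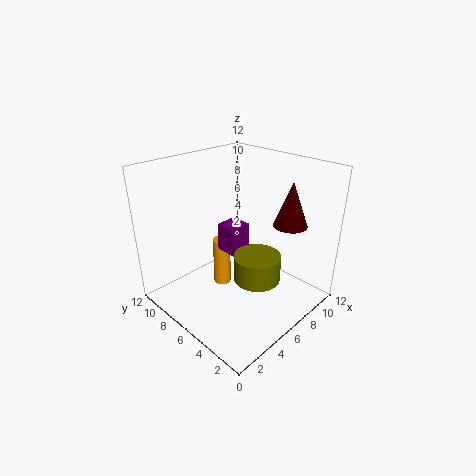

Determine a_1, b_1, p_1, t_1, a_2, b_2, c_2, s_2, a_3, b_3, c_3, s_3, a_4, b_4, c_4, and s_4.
a_1 = 4.25; b_1 = 4.75; p_1 = 1.75; t_1 = 2.25; a_2 = 10.5; b_2 = 4; c_2 = 6.25; s_2 = 1.5; a_3 = 5.5; b_3 = 7.5; c_3 = 1.25; s_3 = 0.75; a_4 = 4.75; b_4 = 2.75; c_4 = 4.25; s_4 = 1.75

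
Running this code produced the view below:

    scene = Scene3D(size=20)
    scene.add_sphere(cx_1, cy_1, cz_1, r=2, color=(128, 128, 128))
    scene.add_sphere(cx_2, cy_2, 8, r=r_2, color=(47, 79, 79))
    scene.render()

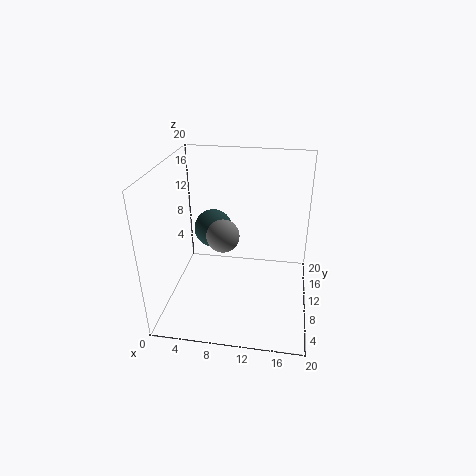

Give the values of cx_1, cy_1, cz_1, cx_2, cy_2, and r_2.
cx_1 = 9
cy_1 = 5
cz_1 = 13
cx_2 = 5
cy_2 = 16
r_2 = 3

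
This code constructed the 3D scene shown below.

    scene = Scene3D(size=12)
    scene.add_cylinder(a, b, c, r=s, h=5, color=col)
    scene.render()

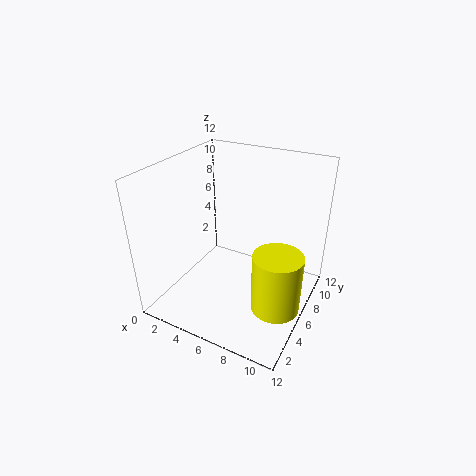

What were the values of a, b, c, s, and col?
a = 10, b = 5, c = 1, s = 2, col = 'yellow'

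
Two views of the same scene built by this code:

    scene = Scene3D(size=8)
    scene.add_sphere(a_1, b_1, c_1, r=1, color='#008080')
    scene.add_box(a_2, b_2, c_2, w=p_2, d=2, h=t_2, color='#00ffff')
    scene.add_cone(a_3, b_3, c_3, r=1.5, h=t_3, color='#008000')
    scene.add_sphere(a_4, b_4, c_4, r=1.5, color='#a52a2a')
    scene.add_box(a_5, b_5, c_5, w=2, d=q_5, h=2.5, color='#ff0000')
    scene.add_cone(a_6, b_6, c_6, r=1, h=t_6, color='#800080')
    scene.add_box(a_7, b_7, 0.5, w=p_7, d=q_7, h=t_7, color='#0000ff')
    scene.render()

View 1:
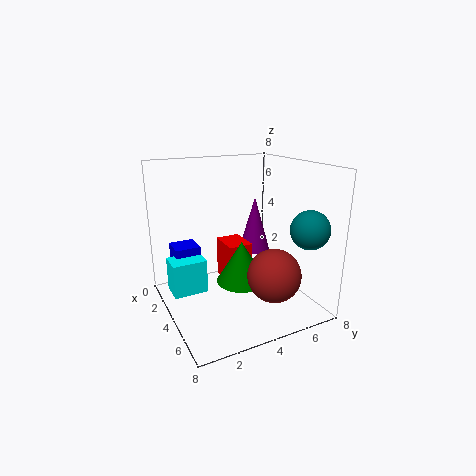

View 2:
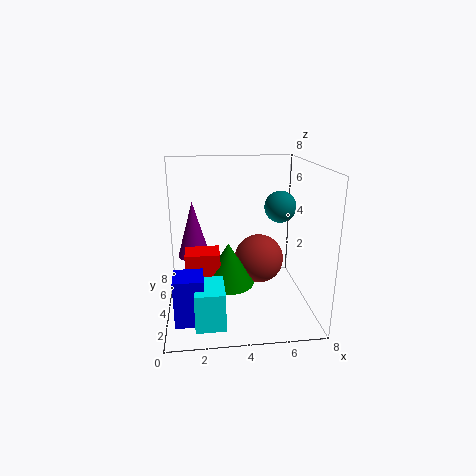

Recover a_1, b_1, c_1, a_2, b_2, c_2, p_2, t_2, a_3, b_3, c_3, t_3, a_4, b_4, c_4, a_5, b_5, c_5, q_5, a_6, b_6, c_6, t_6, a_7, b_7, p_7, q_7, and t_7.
a_1 = 7
b_1 = 6.5
c_1 = 5
a_2 = 1.5
b_2 = 0.5
c_2 = 0.5
p_2 = 1.5
t_2 = 2
a_3 = 3.5
b_3 = 4.5
c_3 = 1
t_3 = 2.5
a_4 = 5.5
b_4 = 5.5
c_4 = 2
a_5 = 1
b_5 = 4
c_5 = 0.5
q_5 = 1.5
a_6 = 1.5
b_6 = 6.5
c_6 = 2
t_6 = 3.5
a_7 = 0.5
b_7 = 1
p_7 = 1.5
q_7 = 1.5
t_7 = 2.5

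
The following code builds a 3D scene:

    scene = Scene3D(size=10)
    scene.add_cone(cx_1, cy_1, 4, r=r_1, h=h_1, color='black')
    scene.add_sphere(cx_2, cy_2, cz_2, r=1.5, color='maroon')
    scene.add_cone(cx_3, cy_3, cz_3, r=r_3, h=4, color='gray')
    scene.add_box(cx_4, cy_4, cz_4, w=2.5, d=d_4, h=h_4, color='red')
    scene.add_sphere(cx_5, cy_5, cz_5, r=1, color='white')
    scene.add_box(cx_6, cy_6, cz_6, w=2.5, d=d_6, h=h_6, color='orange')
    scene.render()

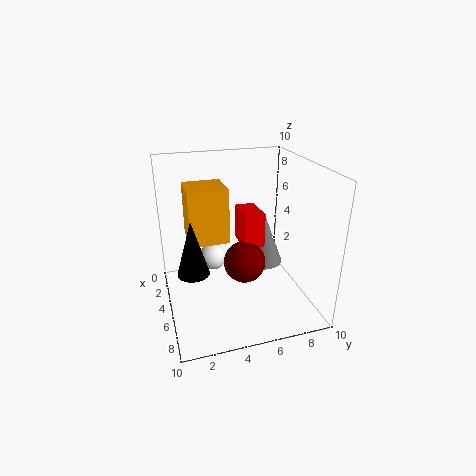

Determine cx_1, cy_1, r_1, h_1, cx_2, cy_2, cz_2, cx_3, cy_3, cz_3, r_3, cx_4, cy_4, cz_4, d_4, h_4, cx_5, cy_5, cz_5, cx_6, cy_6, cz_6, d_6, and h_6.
cx_1 = 7
cy_1 = 1.5
r_1 = 1
h_1 = 3.5
cx_2 = 5
cy_2 = 5.5
cz_2 = 3
cx_3 = 3.5
cy_3 = 7.5
cz_3 = 2
r_3 = 1.5
cx_4 = 2.5
cy_4 = 5.5
cz_4 = 4
d_4 = 1.5
h_4 = 2.5
cx_5 = 3.5
cy_5 = 3.5
cz_5 = 3
cx_6 = 4
cy_6 = 1.5
cz_6 = 5.5
d_6 = 2.5
h_6 = 3.5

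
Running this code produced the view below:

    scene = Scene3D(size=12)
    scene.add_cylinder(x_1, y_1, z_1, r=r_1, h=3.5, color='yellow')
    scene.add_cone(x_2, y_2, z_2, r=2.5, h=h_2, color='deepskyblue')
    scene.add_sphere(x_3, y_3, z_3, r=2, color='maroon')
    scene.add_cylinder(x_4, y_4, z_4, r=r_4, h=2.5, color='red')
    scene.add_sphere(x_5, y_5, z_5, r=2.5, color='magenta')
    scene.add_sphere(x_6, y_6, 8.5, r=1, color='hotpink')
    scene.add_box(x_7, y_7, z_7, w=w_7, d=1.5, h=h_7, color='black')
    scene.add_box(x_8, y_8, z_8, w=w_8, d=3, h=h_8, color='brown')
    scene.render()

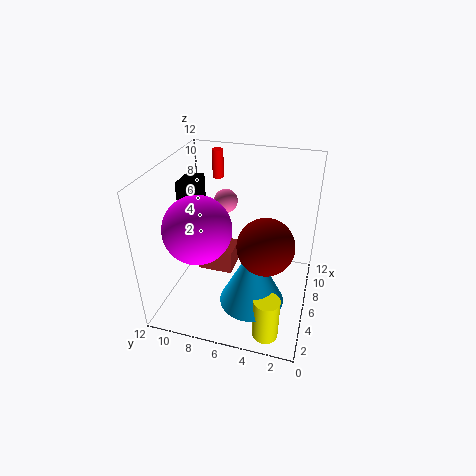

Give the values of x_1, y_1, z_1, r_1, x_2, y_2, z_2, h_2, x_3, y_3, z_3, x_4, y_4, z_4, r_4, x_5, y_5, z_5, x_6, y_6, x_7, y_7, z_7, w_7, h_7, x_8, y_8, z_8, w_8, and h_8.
x_1 = 1.5
y_1 = 2.5
z_1 = 0.5
r_1 = 1
x_2 = 3
y_2 = 4
z_2 = 2.5
h_2 = 5
x_3 = 2.5
y_3 = 3
z_3 = 8
x_4 = 10
y_4 = 9
z_4 = 9.5
r_4 = 0.5
x_5 = 2.5
y_5 = 8
z_5 = 8.5
x_6 = 7.5
y_6 = 7.5
x_7 = 5.5
y_7 = 9.5
z_7 = 7
w_7 = 2.5
h_7 = 3.5
x_8 = 5.5
y_8 = 6.5
z_8 = 2.5
w_8 = 2.5
h_8 = 2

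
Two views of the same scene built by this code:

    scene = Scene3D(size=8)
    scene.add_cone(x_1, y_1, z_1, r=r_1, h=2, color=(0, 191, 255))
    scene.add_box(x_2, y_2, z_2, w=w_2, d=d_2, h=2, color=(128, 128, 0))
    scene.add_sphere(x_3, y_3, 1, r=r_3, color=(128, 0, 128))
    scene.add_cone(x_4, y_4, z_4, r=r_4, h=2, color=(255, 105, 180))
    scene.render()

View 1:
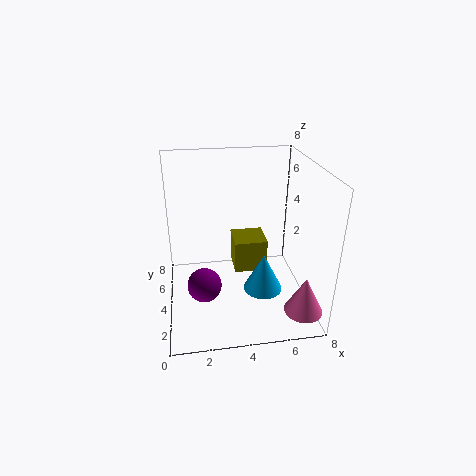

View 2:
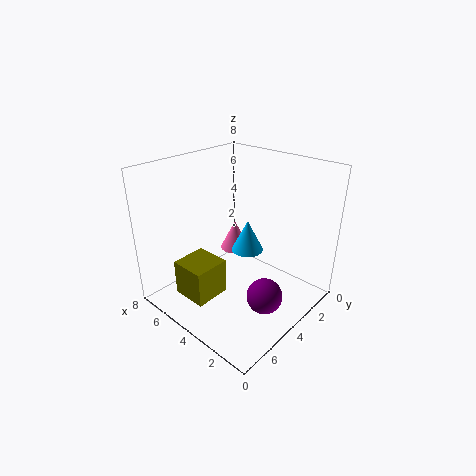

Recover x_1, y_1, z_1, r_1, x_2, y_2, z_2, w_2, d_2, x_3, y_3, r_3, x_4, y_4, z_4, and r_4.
x_1 = 5; y_1 = 2; z_1 = 2; r_1 = 1; x_2 = 4; y_2 = 5; z_2 = 1; w_2 = 2; d_2 = 2; x_3 = 2; y_3 = 4; r_3 = 1; x_4 = 7; y_4 = 1; z_4 = 1; r_4 = 1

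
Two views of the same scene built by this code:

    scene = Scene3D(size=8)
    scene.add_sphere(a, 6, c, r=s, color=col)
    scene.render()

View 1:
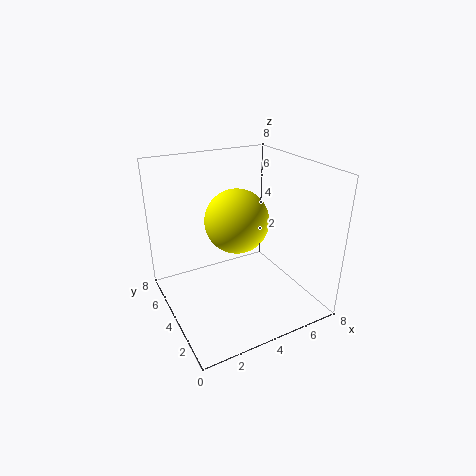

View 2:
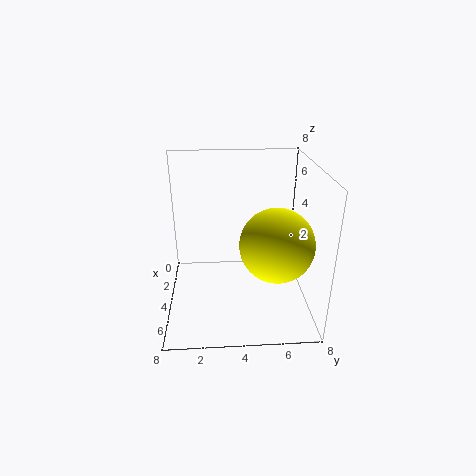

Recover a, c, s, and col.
a = 5
c = 4
s = 2
col = 'yellow'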